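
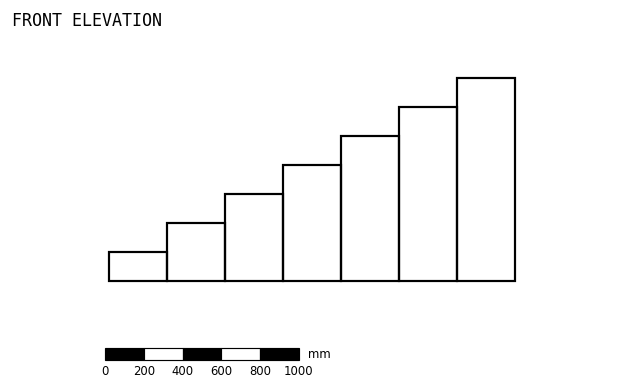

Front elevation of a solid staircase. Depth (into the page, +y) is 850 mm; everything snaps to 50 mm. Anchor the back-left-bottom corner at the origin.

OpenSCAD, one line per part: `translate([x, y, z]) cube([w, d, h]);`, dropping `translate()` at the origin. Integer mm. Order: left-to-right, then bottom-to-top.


cube([300, 850, 150]);
translate([300, 0, 0]) cube([300, 850, 300]);
translate([600, 0, 0]) cube([300, 850, 450]);
translate([900, 0, 0]) cube([300, 850, 600]);
translate([1200, 0, 0]) cube([300, 850, 750]);
translate([1500, 0, 0]) cube([300, 850, 900]);
translate([1800, 0, 0]) cube([300, 850, 1050]);


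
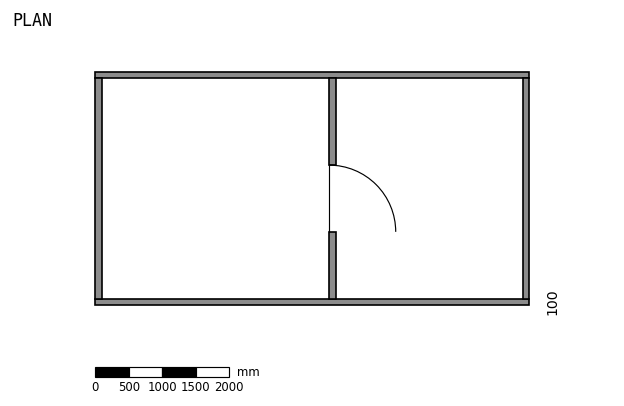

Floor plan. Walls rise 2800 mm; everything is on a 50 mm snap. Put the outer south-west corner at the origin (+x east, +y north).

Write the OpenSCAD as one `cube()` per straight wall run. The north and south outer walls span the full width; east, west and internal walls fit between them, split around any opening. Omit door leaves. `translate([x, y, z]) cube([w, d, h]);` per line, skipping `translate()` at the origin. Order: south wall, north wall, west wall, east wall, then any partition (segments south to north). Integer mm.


cube([6500, 100, 2800]);
translate([0, 3400, 0]) cube([6500, 100, 2800]);
translate([0, 100, 0]) cube([100, 3300, 2800]);
translate([6400, 100, 0]) cube([100, 3300, 2800]);
translate([3500, 100, 0]) cube([100, 1000, 2800]);
translate([3500, 2100, 0]) cube([100, 1300, 2800]);


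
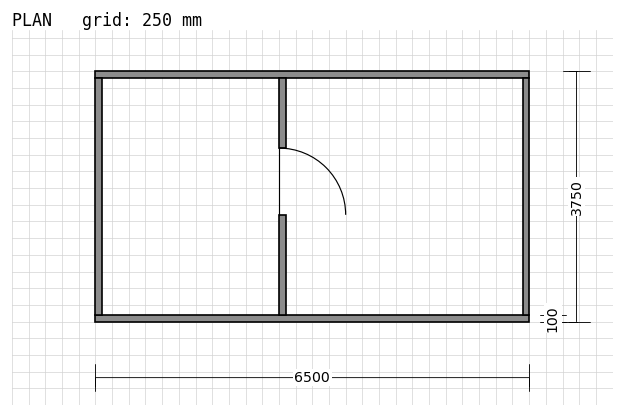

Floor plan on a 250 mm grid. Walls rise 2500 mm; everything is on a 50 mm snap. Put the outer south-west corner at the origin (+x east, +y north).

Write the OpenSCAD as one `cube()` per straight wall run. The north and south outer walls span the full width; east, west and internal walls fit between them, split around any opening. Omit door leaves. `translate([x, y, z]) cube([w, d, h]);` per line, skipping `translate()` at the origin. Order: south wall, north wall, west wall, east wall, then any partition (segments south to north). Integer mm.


cube([6500, 100, 2500]);
translate([0, 3650, 0]) cube([6500, 100, 2500]);
translate([0, 100, 0]) cube([100, 3550, 2500]);
translate([6400, 100, 0]) cube([100, 3550, 2500]);
translate([2750, 100, 0]) cube([100, 1500, 2500]);
translate([2750, 2600, 0]) cube([100, 1050, 2500]);


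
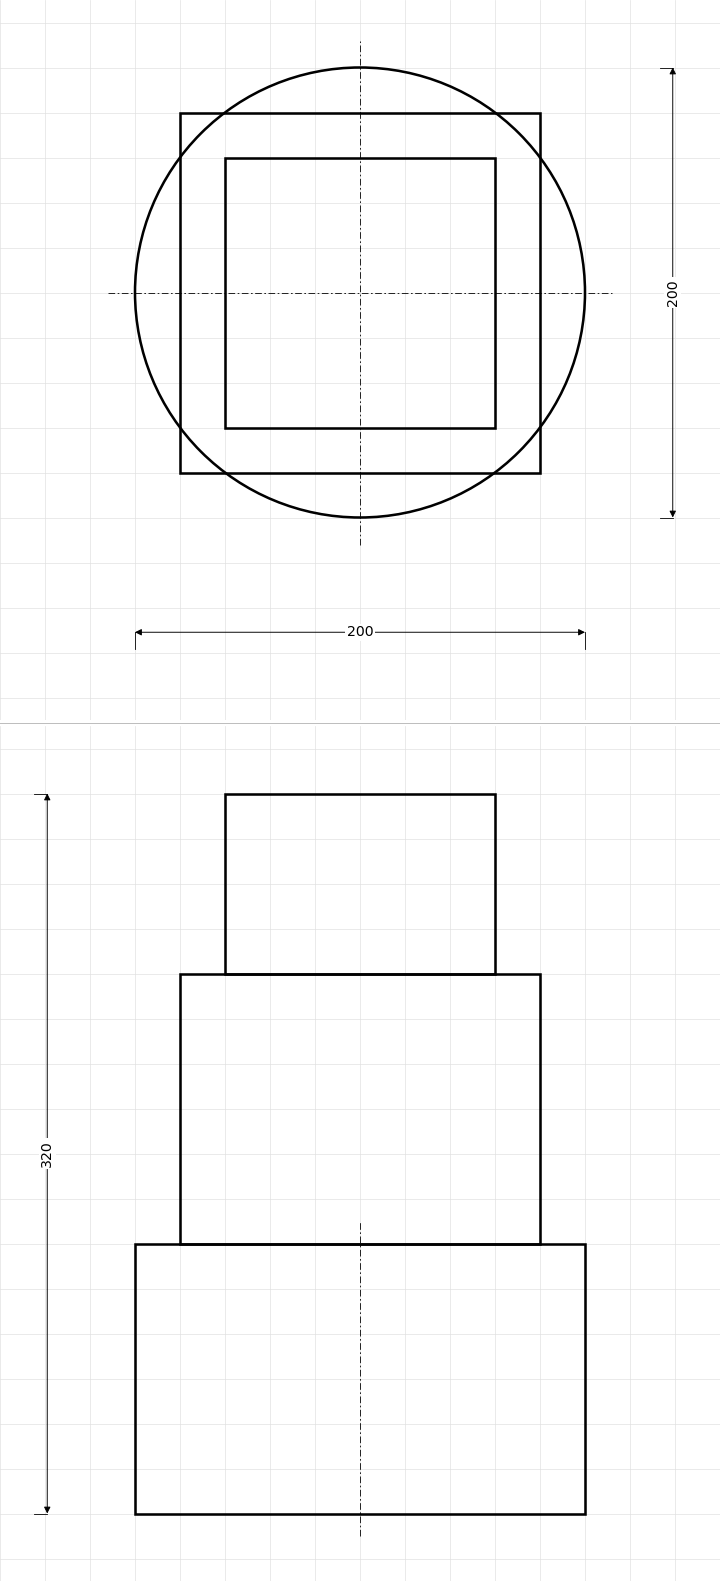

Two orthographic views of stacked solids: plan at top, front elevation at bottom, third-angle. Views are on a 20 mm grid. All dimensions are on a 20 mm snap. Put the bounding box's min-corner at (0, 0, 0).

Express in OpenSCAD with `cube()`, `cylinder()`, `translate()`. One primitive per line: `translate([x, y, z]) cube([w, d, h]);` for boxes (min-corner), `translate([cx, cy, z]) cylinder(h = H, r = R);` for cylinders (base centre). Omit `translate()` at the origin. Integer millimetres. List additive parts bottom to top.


translate([100, 100, 0]) cylinder(h = 120, r = 100);
translate([20, 20, 120]) cube([160, 160, 120]);
translate([40, 40, 240]) cube([120, 120, 80]);


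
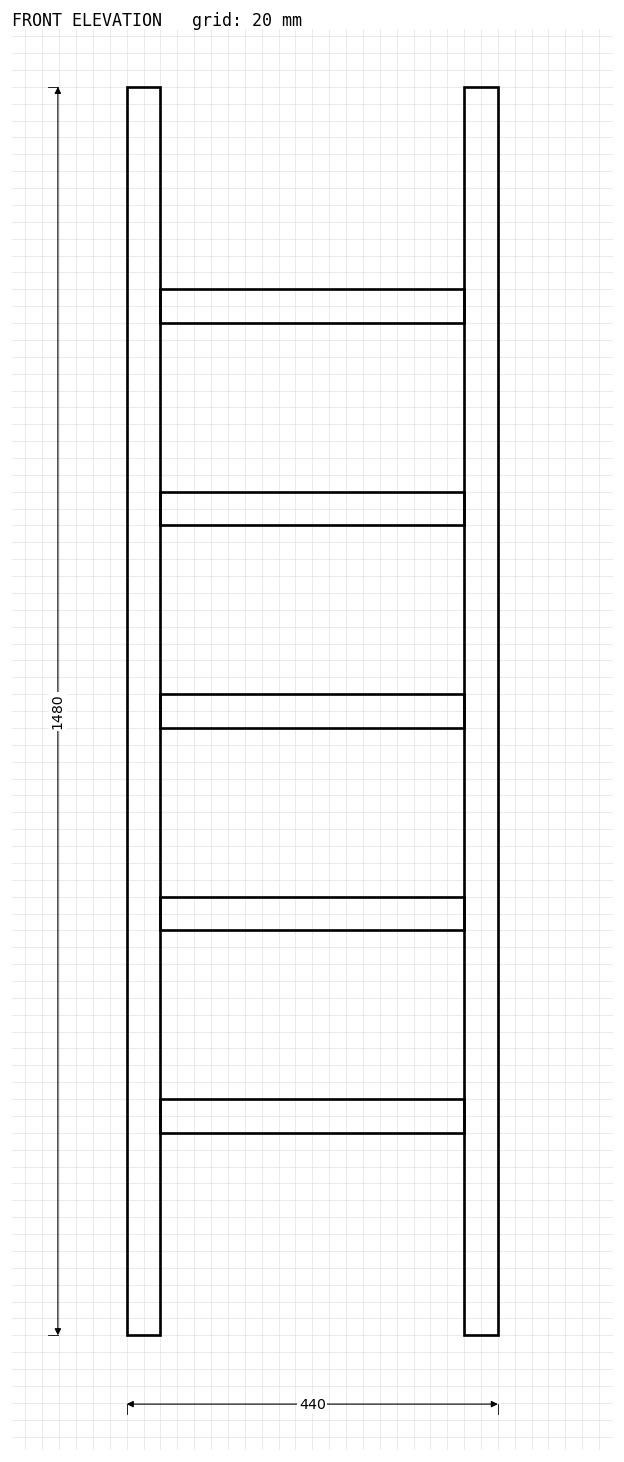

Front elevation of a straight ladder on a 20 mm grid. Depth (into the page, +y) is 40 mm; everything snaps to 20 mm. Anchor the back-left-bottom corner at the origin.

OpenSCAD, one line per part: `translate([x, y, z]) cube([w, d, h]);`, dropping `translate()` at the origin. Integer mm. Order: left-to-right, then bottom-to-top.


cube([40, 40, 1480]);
translate([40, 0, 240]) cube([360, 40, 40]);
translate([40, 0, 480]) cube([360, 40, 40]);
translate([40, 0, 720]) cube([360, 40, 40]);
translate([40, 0, 960]) cube([360, 40, 40]);
translate([40, 0, 1200]) cube([360, 40, 40]);
translate([400, 0, 0]) cube([40, 40, 1480]);


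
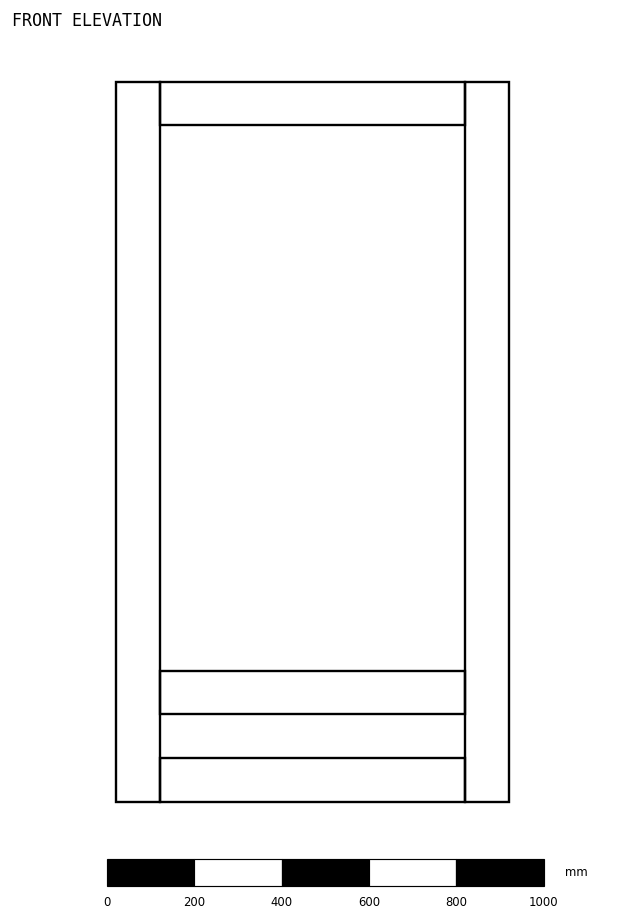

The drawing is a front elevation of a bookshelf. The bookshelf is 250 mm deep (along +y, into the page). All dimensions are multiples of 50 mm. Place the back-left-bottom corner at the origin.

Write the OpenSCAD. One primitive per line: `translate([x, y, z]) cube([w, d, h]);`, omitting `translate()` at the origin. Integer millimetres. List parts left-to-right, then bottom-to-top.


cube([100, 250, 1650]);
translate([100, 0, 0]) cube([700, 250, 100]);
translate([100, 0, 200]) cube([700, 250, 100]);
translate([100, 0, 1550]) cube([700, 250, 100]);
translate([800, 0, 0]) cube([100, 250, 1650]);


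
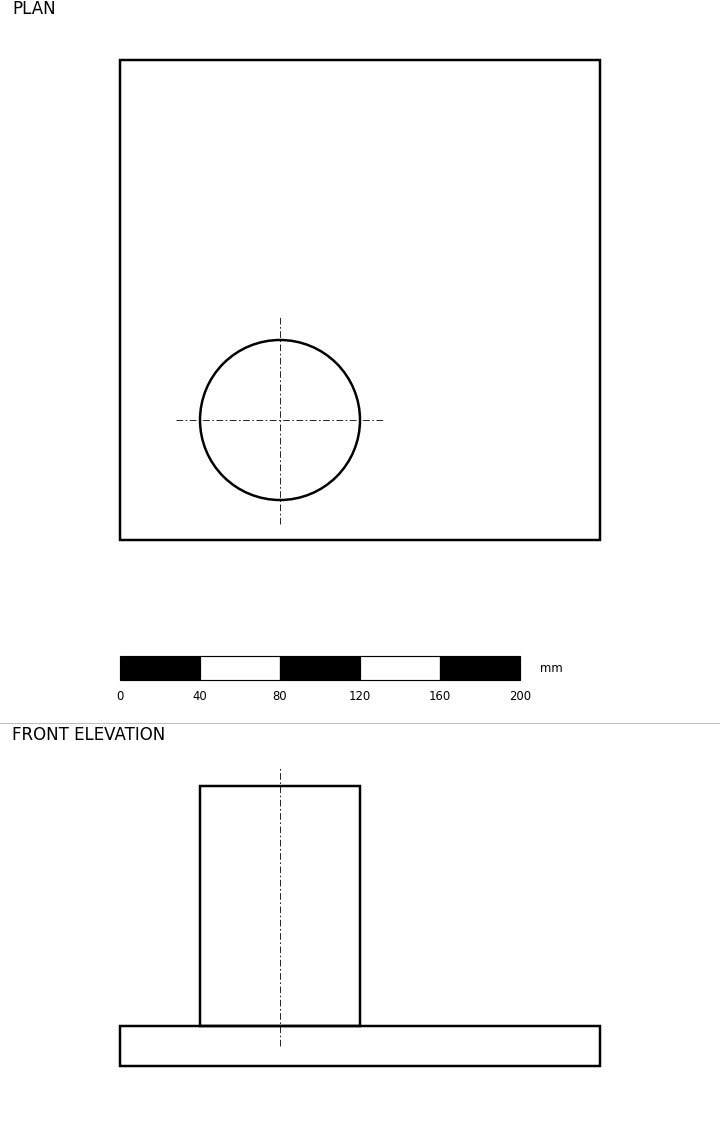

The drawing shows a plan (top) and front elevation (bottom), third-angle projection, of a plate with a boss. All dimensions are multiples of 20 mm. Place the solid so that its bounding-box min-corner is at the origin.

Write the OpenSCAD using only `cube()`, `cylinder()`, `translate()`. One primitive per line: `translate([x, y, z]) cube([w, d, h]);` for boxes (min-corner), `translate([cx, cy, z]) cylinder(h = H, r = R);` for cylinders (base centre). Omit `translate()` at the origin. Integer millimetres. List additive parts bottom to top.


cube([240, 240, 20]);
translate([80, 60, 20]) cylinder(h = 120, r = 40);


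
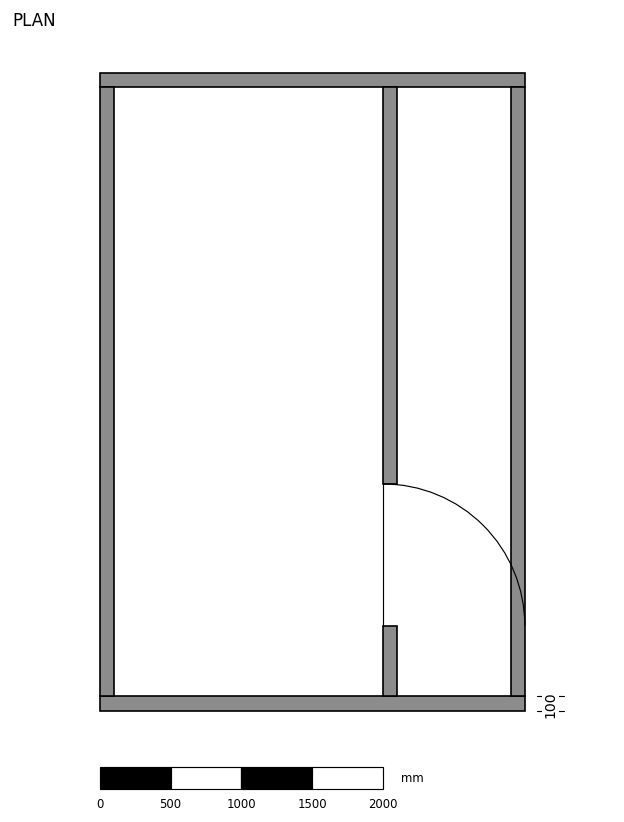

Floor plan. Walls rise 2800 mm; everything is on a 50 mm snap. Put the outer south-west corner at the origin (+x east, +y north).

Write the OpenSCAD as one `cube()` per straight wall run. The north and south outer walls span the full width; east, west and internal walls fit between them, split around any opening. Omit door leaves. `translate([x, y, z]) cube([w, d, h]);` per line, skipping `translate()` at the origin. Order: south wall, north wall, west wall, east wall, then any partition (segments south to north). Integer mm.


cube([3000, 100, 2800]);
translate([0, 4400, 0]) cube([3000, 100, 2800]);
translate([0, 100, 0]) cube([100, 4300, 2800]);
translate([2900, 100, 0]) cube([100, 4300, 2800]);
translate([2000, 100, 0]) cube([100, 500, 2800]);
translate([2000, 1600, 0]) cube([100, 2800, 2800]);


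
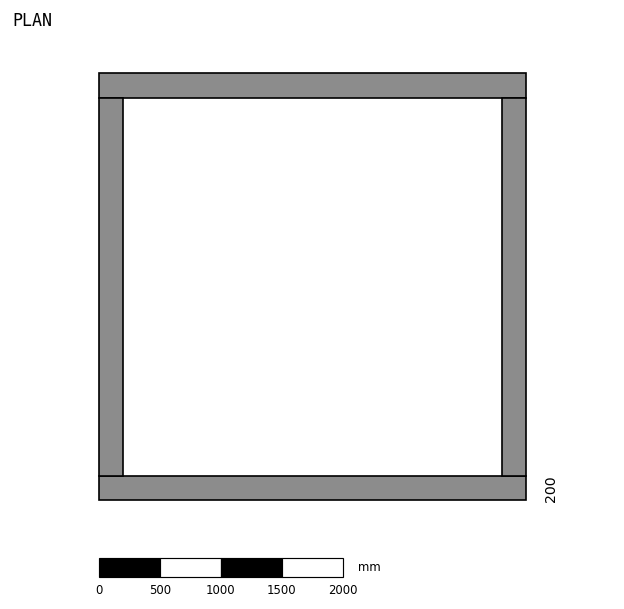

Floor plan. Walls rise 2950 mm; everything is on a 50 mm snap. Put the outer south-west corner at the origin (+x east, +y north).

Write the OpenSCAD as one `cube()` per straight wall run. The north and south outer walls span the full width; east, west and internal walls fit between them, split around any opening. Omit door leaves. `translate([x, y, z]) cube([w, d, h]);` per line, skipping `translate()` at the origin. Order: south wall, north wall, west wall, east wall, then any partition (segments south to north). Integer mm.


cube([3500, 200, 2950]);
translate([0, 3300, 0]) cube([3500, 200, 2950]);
translate([0, 200, 0]) cube([200, 3100, 2950]);
translate([3300, 200, 0]) cube([200, 3100, 2950]);


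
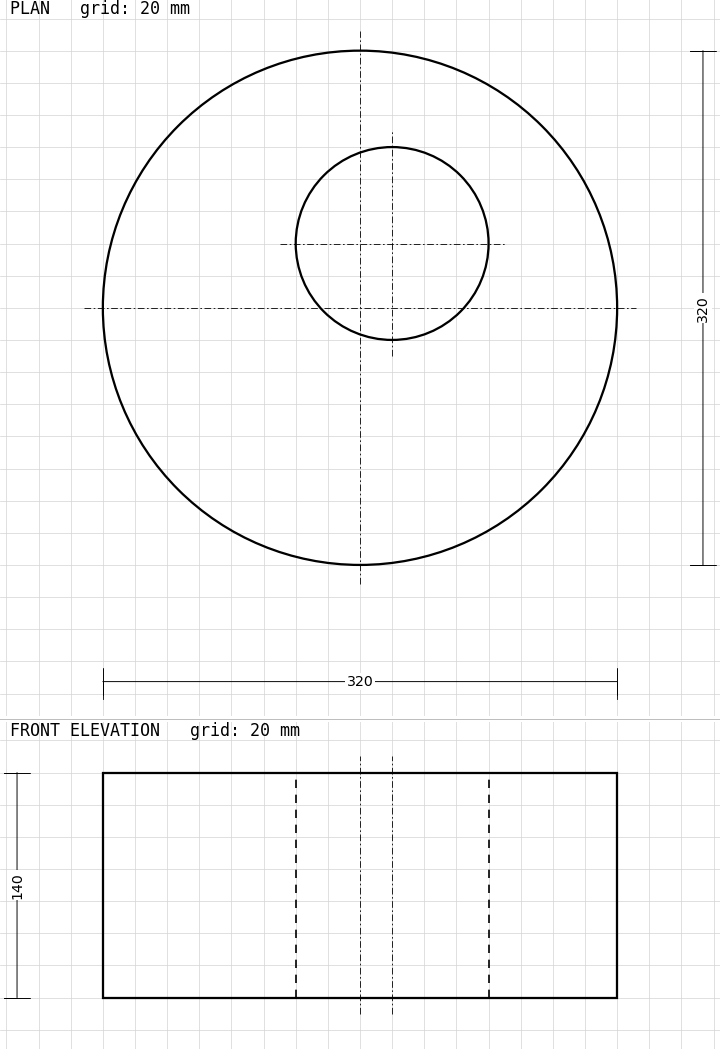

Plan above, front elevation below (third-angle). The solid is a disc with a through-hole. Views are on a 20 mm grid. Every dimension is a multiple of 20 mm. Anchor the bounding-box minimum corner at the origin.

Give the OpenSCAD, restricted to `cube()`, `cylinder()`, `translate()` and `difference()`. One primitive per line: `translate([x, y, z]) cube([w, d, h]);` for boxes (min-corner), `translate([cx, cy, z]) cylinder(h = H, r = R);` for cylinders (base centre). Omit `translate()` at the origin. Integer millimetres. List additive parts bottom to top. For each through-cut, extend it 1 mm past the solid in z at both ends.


difference() {
  translate([160, 160, 0]) cylinder(h = 140, r = 160);
  translate([180, 200, -1]) cylinder(h = 142, r = 60);
}


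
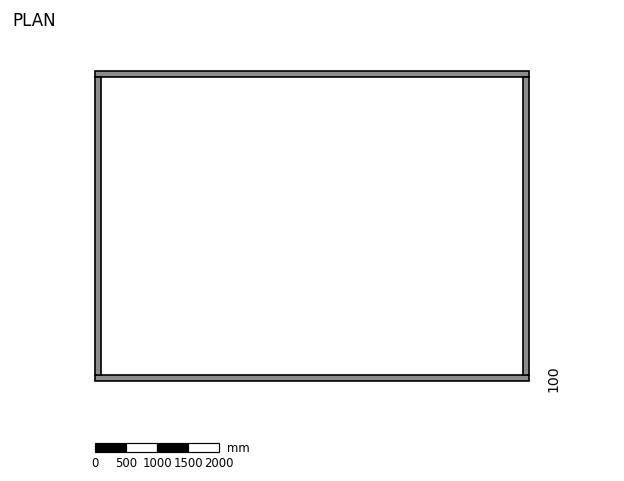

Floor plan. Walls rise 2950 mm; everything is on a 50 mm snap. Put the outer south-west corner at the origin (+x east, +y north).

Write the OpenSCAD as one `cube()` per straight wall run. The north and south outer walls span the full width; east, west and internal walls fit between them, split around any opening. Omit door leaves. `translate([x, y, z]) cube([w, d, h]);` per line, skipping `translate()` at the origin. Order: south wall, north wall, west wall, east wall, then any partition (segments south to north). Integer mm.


cube([7000, 100, 2950]);
translate([0, 4900, 0]) cube([7000, 100, 2950]);
translate([0, 100, 0]) cube([100, 4800, 2950]);
translate([6900, 100, 0]) cube([100, 4800, 2950]);


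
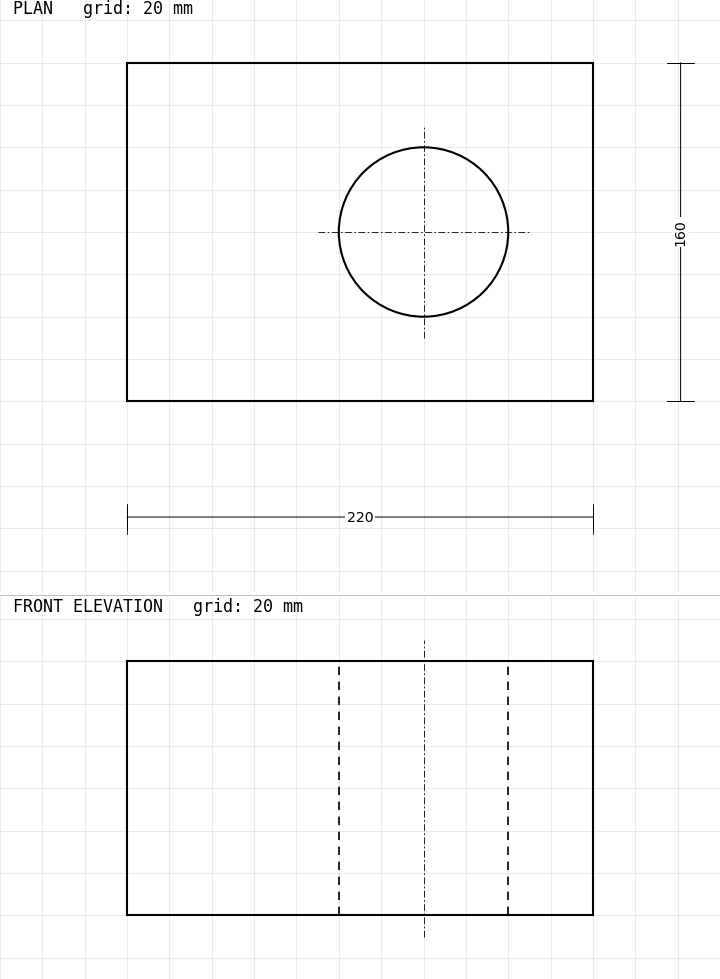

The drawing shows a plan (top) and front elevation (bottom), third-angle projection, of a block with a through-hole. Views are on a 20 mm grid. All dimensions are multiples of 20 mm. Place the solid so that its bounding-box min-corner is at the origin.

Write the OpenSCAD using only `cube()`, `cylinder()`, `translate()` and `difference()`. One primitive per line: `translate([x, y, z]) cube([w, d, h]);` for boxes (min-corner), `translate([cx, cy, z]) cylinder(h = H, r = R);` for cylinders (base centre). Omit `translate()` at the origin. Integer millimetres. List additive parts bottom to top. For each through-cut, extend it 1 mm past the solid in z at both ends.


difference() {
  cube([220, 160, 120]);
  translate([140, 80, -1]) cylinder(h = 122, r = 40);
}


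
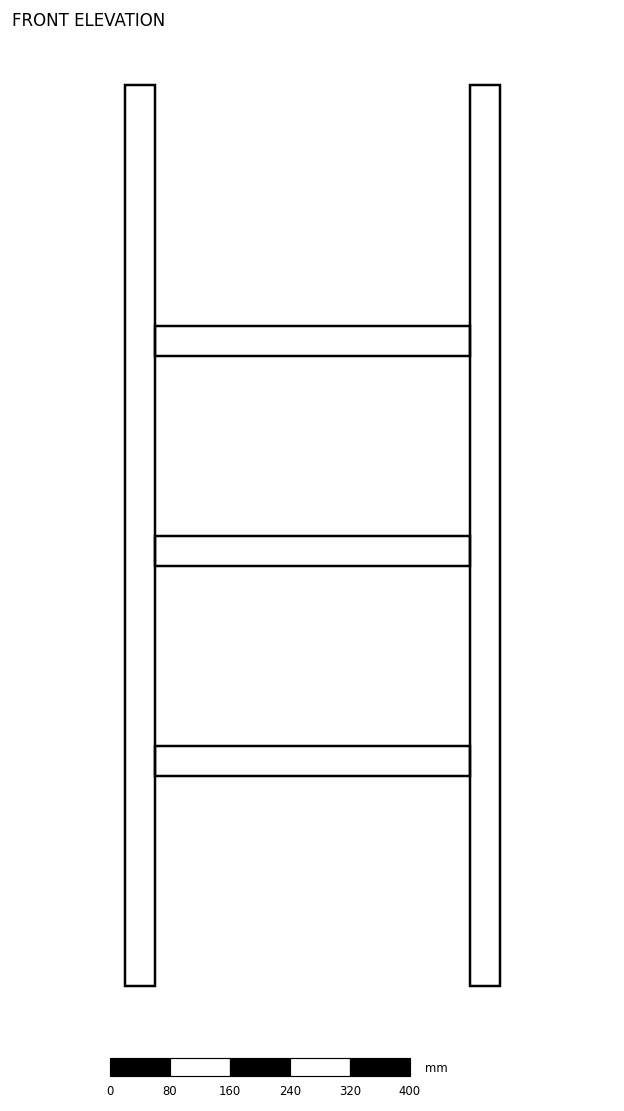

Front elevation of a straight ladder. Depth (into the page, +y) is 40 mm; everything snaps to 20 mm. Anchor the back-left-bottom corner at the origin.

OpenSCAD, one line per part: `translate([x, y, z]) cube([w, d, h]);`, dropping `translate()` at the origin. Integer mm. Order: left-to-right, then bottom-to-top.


cube([40, 40, 1200]);
translate([40, 0, 280]) cube([420, 40, 40]);
translate([40, 0, 560]) cube([420, 40, 40]);
translate([40, 0, 840]) cube([420, 40, 40]);
translate([460, 0, 0]) cube([40, 40, 1200]);


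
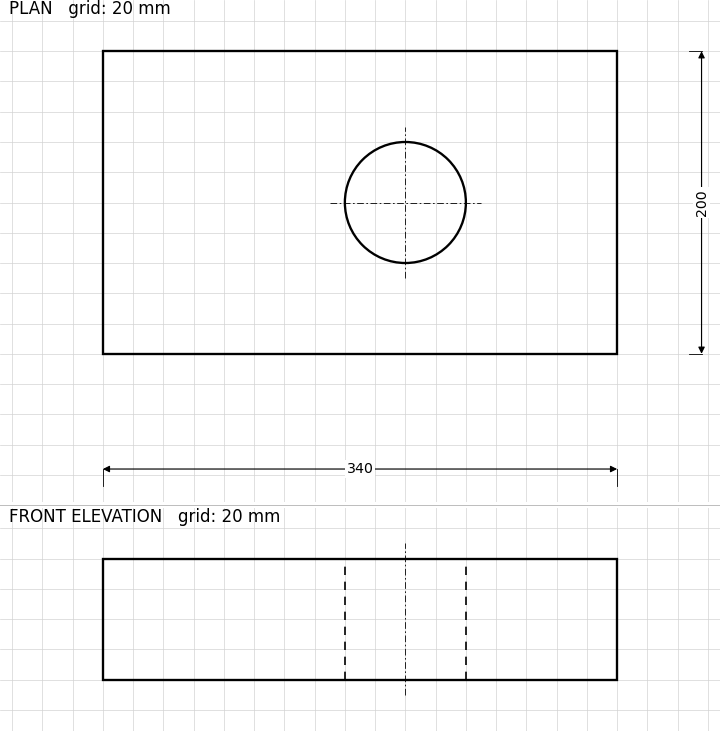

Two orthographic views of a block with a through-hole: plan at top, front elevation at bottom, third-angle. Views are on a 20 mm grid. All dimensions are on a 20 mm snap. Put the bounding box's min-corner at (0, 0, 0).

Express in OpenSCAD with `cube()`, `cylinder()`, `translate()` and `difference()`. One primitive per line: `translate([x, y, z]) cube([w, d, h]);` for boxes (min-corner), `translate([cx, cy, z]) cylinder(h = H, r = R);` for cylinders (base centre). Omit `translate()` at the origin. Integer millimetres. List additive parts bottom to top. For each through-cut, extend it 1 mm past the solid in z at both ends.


difference() {
  cube([340, 200, 80]);
  translate([200, 100, -1]) cylinder(h = 82, r = 40);
}


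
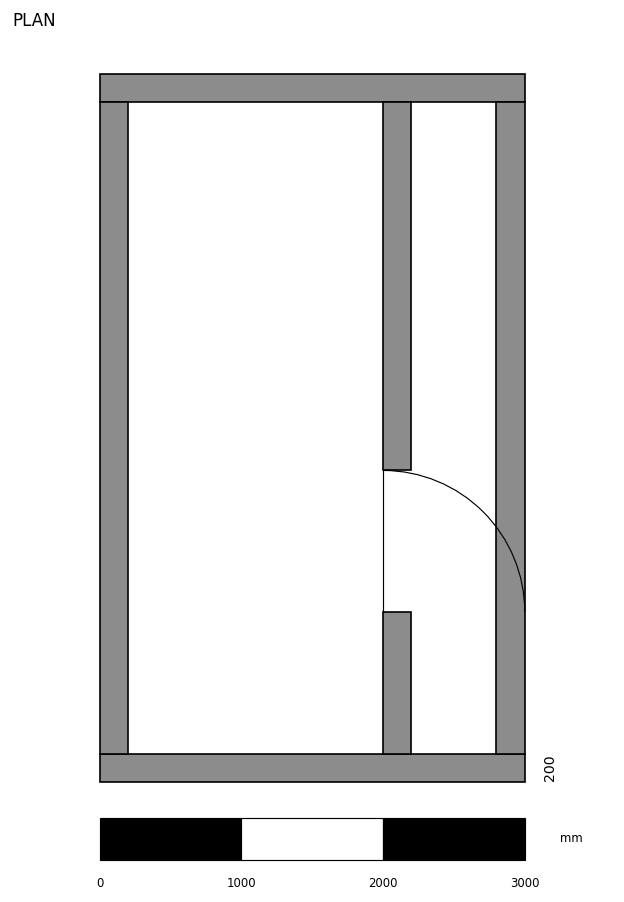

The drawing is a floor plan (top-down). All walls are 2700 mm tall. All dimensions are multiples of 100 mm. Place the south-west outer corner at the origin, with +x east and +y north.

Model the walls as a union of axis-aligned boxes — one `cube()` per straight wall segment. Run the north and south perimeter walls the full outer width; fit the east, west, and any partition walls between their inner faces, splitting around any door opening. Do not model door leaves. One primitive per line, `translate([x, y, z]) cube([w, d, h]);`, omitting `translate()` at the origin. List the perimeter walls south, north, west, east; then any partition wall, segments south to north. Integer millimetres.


cube([3000, 200, 2700]);
translate([0, 4800, 0]) cube([3000, 200, 2700]);
translate([0, 200, 0]) cube([200, 4600, 2700]);
translate([2800, 200, 0]) cube([200, 4600, 2700]);
translate([2000, 200, 0]) cube([200, 1000, 2700]);
translate([2000, 2200, 0]) cube([200, 2600, 2700]);


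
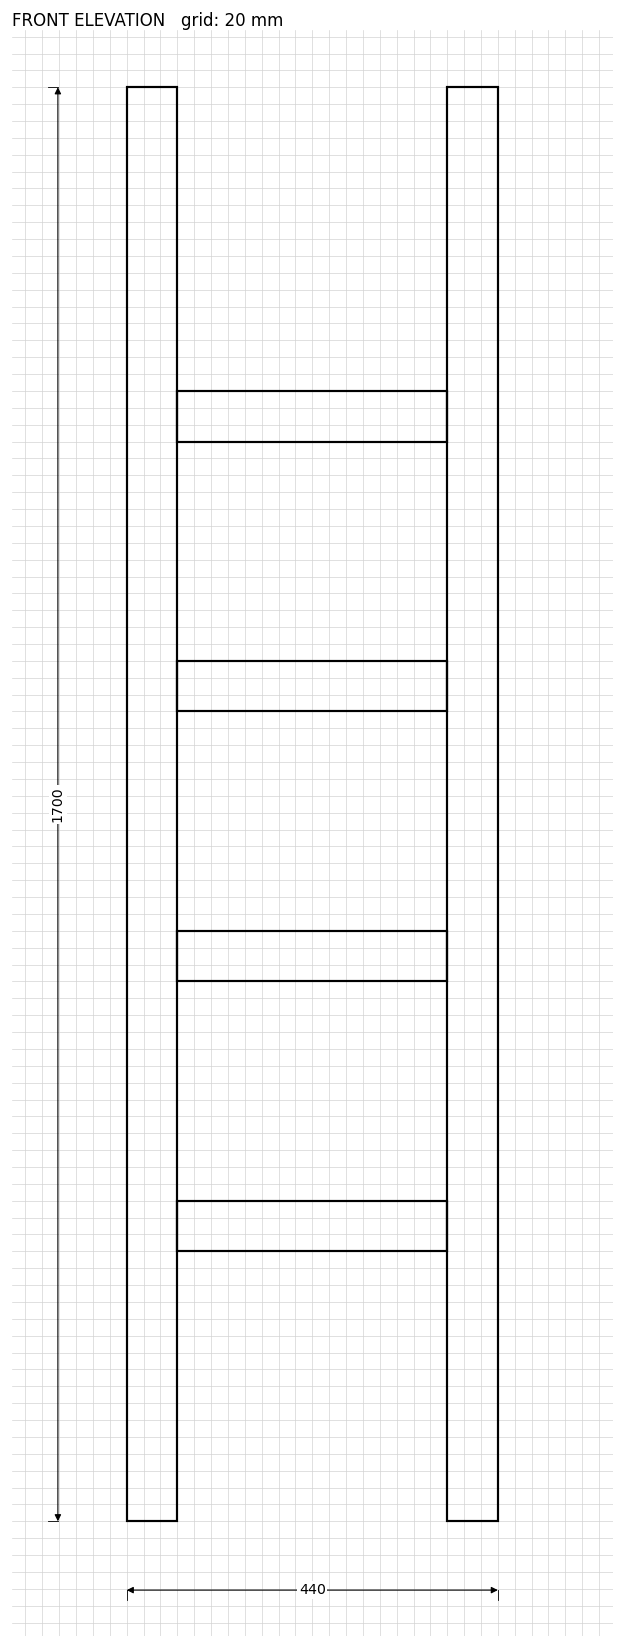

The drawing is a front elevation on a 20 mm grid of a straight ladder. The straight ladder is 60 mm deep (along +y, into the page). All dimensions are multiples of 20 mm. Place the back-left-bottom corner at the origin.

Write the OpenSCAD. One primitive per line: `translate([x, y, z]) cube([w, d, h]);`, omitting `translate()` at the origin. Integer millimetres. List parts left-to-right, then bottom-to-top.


cube([60, 60, 1700]);
translate([60, 0, 320]) cube([320, 60, 60]);
translate([60, 0, 640]) cube([320, 60, 60]);
translate([60, 0, 960]) cube([320, 60, 60]);
translate([60, 0, 1280]) cube([320, 60, 60]);
translate([380, 0, 0]) cube([60, 60, 1700]);


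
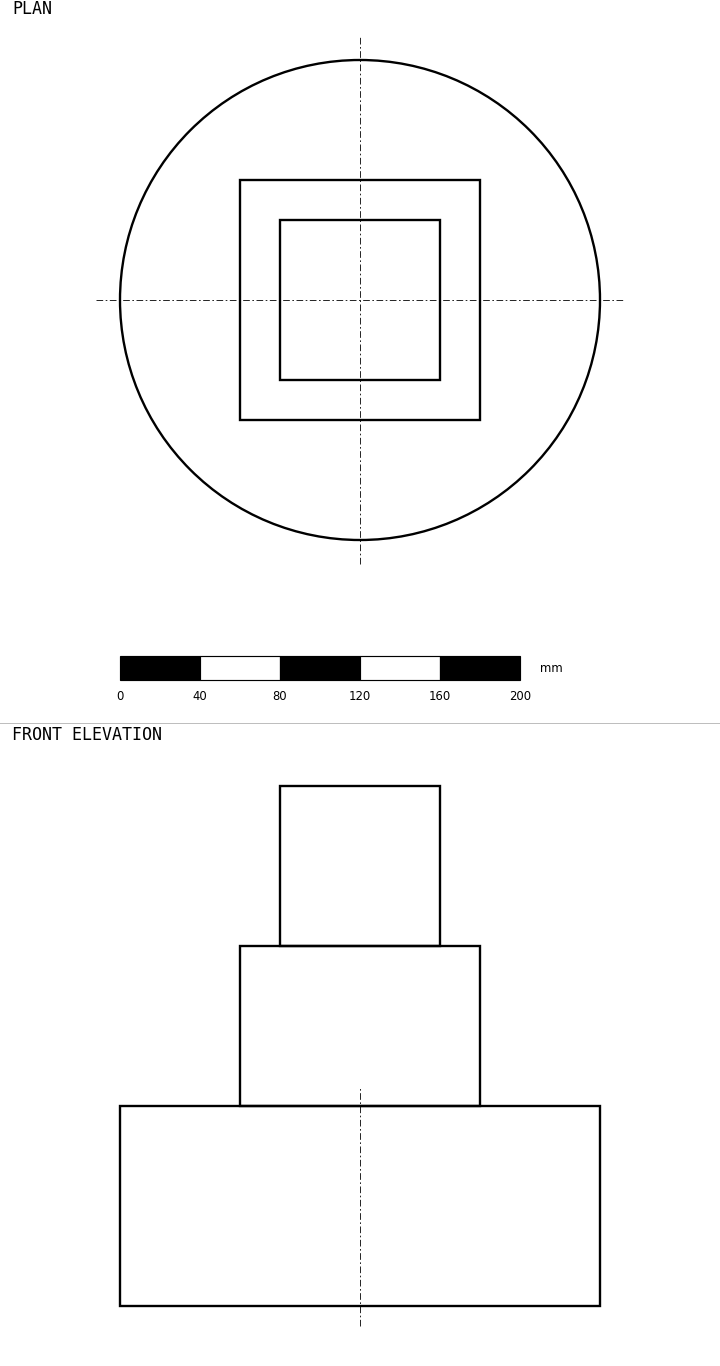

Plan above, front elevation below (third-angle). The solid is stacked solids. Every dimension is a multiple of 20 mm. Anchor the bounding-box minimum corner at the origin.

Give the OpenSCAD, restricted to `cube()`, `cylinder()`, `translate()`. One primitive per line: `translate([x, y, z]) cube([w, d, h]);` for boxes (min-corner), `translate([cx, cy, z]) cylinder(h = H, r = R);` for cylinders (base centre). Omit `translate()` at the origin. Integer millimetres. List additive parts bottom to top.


translate([120, 120, 0]) cylinder(h = 100, r = 120);
translate([60, 60, 100]) cube([120, 120, 80]);
translate([80, 80, 180]) cube([80, 80, 80]);


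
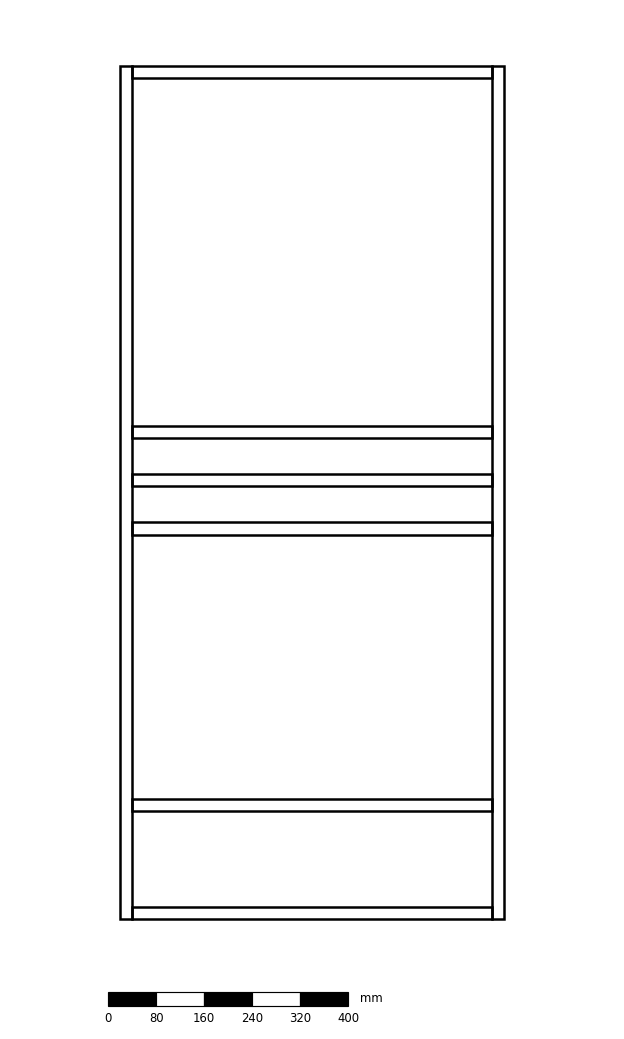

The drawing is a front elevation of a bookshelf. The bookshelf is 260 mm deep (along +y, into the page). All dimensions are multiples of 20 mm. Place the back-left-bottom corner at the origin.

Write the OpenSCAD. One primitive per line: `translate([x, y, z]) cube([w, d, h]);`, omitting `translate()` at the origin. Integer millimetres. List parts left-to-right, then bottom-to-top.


cube([20, 260, 1420]);
translate([20, 0, 0]) cube([600, 260, 20]);
translate([20, 0, 180]) cube([600, 260, 20]);
translate([20, 0, 640]) cube([600, 260, 20]);
translate([20, 0, 720]) cube([600, 260, 20]);
translate([20, 0, 800]) cube([600, 260, 20]);
translate([20, 0, 1400]) cube([600, 260, 20]);
translate([620, 0, 0]) cube([20, 260, 1420]);


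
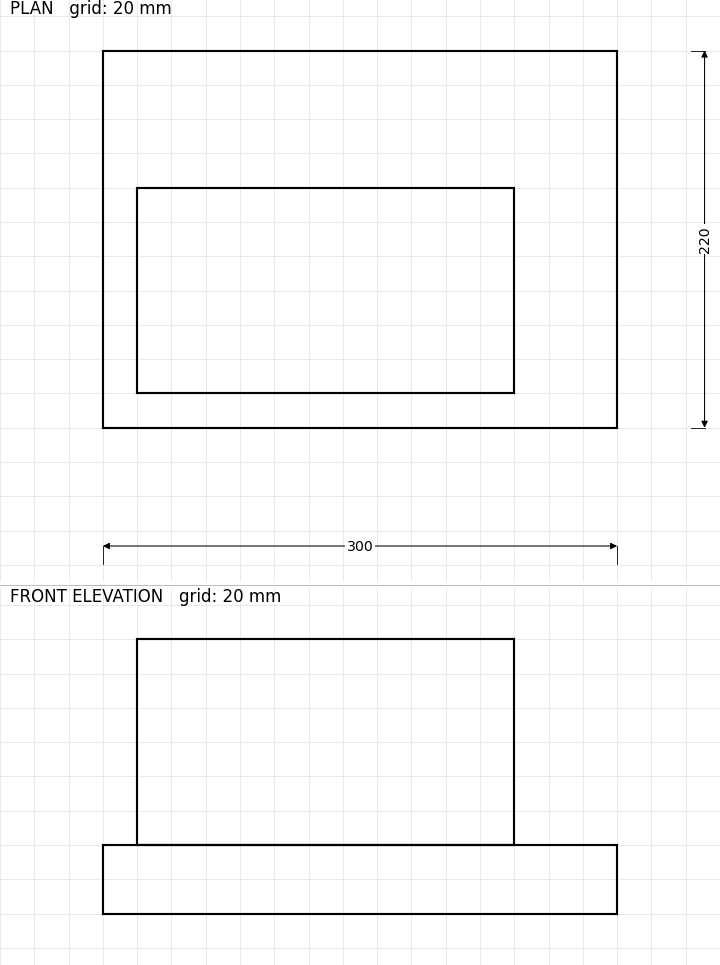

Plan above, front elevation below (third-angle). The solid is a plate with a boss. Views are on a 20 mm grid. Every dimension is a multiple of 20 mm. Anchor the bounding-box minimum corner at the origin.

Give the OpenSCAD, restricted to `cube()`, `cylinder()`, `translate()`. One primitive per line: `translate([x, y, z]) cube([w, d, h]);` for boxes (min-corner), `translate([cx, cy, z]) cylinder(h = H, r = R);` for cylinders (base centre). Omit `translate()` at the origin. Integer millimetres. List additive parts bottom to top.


cube([300, 220, 40]);
translate([20, 20, 40]) cube([220, 120, 120]);


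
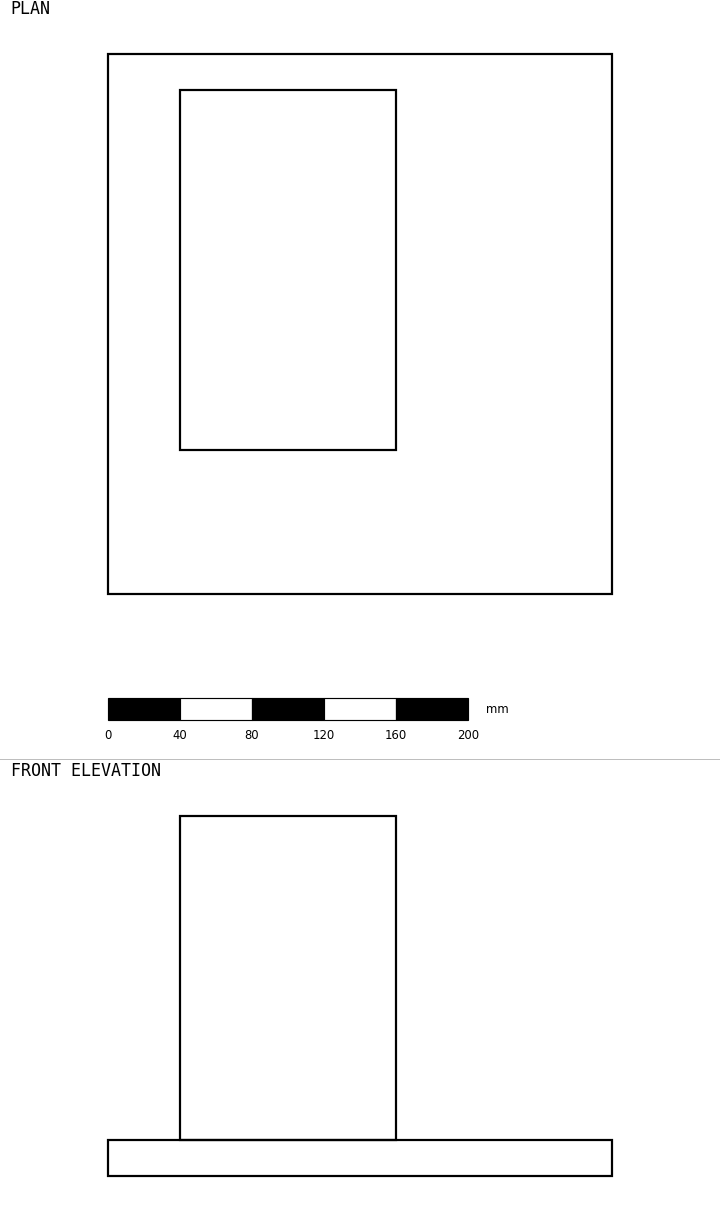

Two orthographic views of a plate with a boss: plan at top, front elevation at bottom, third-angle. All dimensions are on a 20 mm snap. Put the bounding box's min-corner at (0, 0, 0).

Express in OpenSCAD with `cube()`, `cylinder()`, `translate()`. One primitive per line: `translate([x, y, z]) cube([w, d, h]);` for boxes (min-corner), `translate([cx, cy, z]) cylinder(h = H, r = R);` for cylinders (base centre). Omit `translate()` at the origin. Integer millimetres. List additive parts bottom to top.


cube([280, 300, 20]);
translate([40, 80, 20]) cube([120, 200, 180]);


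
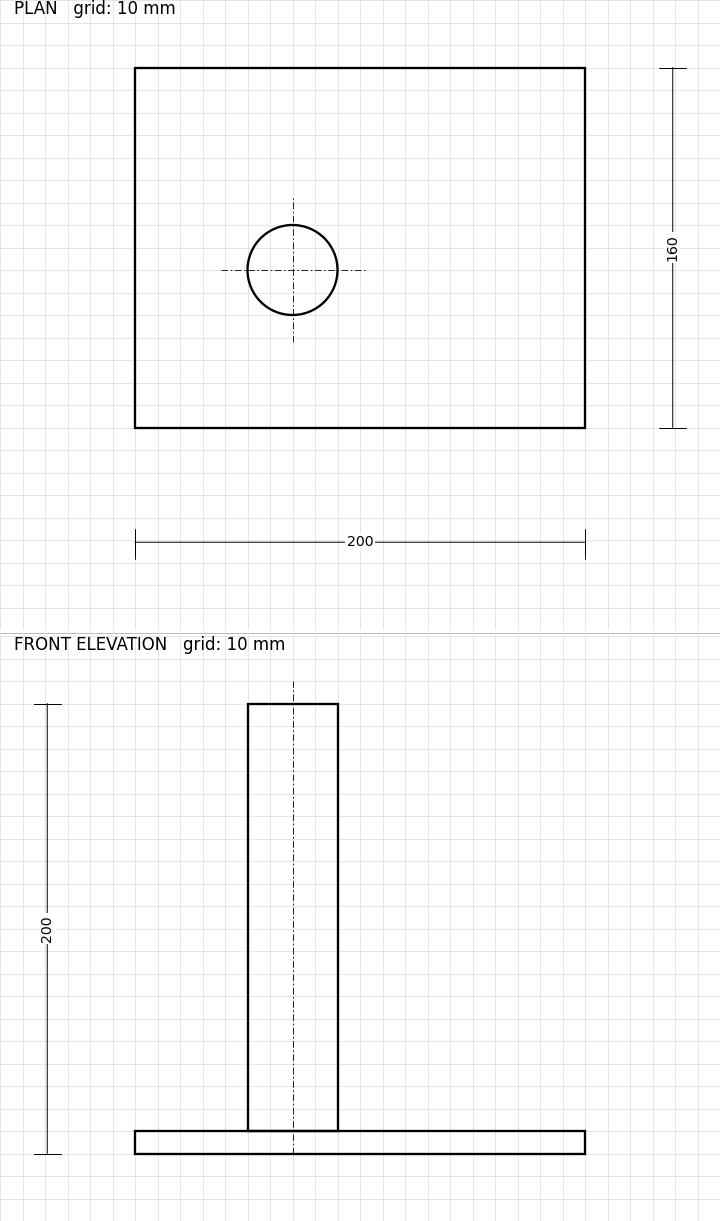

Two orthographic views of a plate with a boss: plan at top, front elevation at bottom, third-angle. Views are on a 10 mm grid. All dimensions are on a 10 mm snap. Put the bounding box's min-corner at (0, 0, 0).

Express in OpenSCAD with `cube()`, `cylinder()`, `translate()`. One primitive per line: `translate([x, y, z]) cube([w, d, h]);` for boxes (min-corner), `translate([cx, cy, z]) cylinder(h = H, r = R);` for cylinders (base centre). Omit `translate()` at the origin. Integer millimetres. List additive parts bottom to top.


cube([200, 160, 10]);
translate([70, 70, 10]) cylinder(h = 190, r = 20);


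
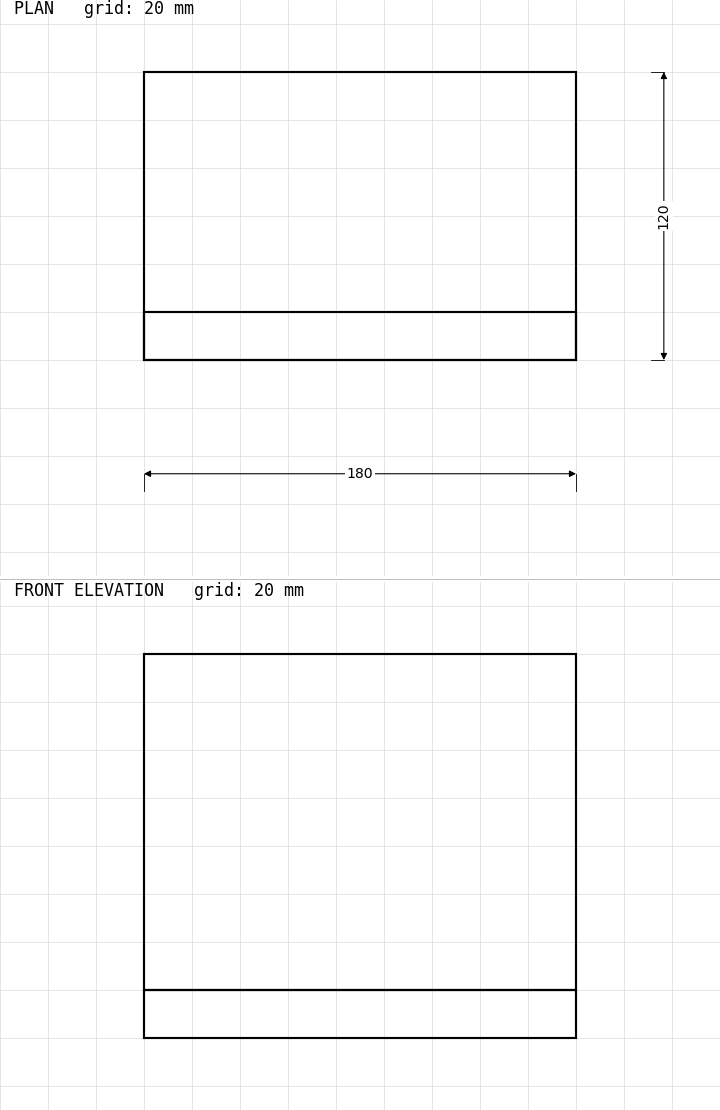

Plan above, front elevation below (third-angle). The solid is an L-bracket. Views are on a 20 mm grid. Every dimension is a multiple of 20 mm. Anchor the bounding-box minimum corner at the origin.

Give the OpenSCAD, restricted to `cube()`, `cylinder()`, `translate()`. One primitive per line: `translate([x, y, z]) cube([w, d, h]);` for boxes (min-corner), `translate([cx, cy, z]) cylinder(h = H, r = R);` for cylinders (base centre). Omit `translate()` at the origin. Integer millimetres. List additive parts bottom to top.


cube([180, 120, 20]);
translate([0, 0, 20]) cube([180, 20, 140]);


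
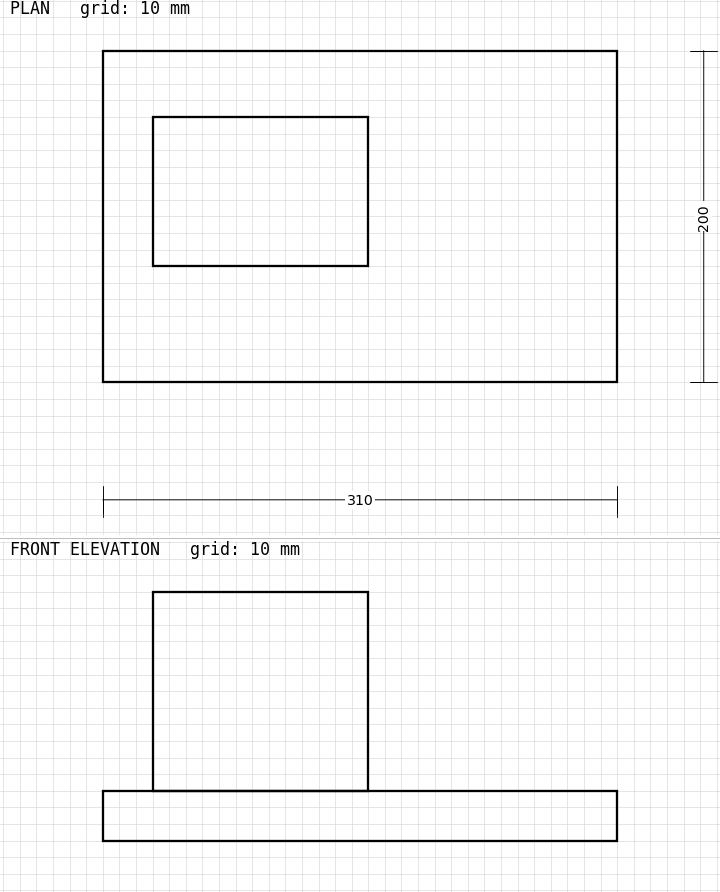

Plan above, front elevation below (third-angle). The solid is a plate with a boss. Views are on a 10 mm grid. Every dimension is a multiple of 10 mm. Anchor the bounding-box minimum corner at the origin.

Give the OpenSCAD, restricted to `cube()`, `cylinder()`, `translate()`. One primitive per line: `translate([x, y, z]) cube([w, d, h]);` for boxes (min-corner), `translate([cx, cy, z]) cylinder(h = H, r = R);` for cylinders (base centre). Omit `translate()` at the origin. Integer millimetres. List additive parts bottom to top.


cube([310, 200, 30]);
translate([30, 70, 30]) cube([130, 90, 120]);


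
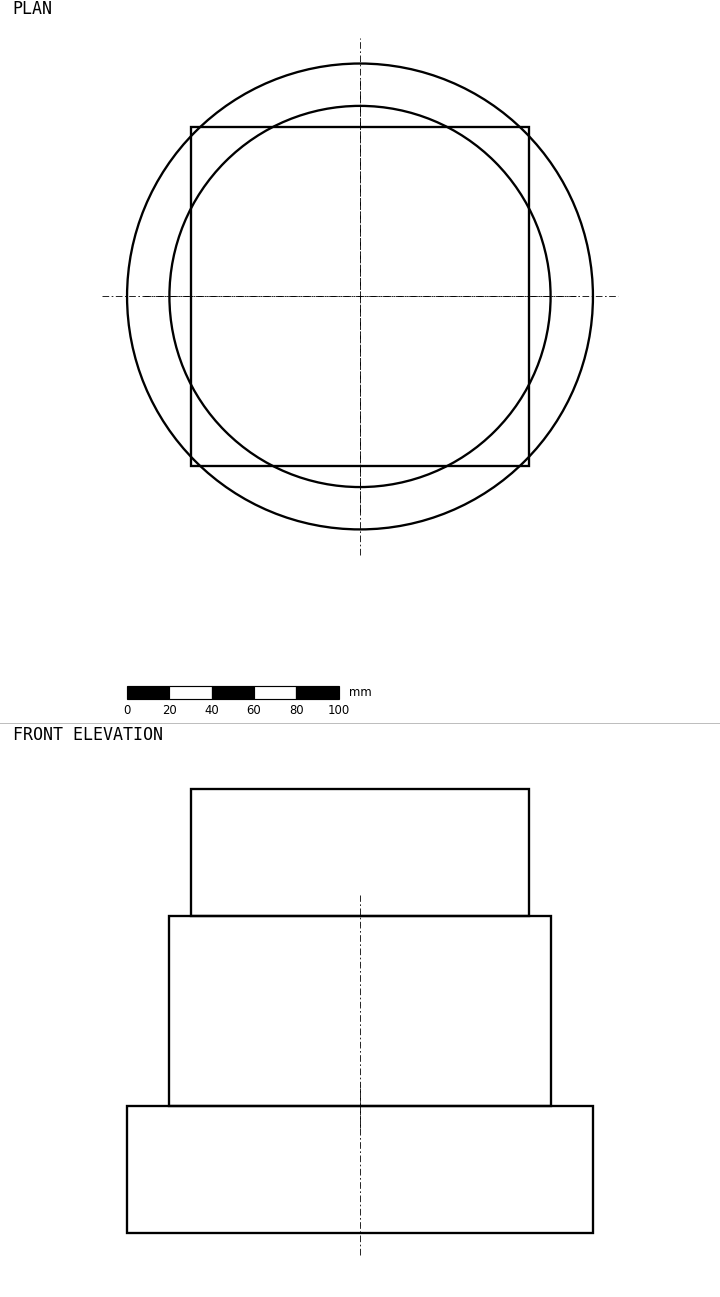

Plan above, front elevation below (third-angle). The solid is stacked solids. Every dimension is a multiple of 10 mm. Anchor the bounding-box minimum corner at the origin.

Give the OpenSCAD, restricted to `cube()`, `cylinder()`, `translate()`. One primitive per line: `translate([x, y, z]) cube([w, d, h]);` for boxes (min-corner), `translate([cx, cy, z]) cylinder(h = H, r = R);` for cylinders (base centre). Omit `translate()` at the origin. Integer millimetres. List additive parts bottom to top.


translate([110, 110, 0]) cylinder(h = 60, r = 110);
translate([110, 110, 60]) cylinder(h = 90, r = 90);
translate([30, 30, 150]) cube([160, 160, 60]);


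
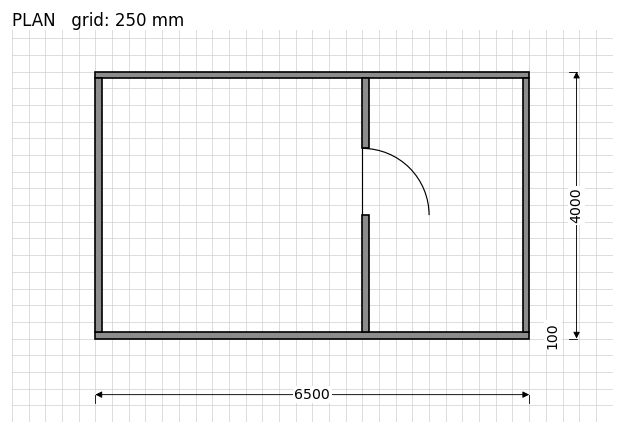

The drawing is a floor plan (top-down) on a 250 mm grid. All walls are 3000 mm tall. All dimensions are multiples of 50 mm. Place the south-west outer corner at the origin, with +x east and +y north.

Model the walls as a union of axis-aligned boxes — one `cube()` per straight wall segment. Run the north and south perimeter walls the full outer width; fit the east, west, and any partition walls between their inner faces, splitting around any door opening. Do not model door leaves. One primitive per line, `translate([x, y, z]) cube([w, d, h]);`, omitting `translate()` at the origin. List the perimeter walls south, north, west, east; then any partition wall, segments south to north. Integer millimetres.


cube([6500, 100, 3000]);
translate([0, 3900, 0]) cube([6500, 100, 3000]);
translate([0, 100, 0]) cube([100, 3800, 3000]);
translate([6400, 100, 0]) cube([100, 3800, 3000]);
translate([4000, 100, 0]) cube([100, 1750, 3000]);
translate([4000, 2850, 0]) cube([100, 1050, 3000]);


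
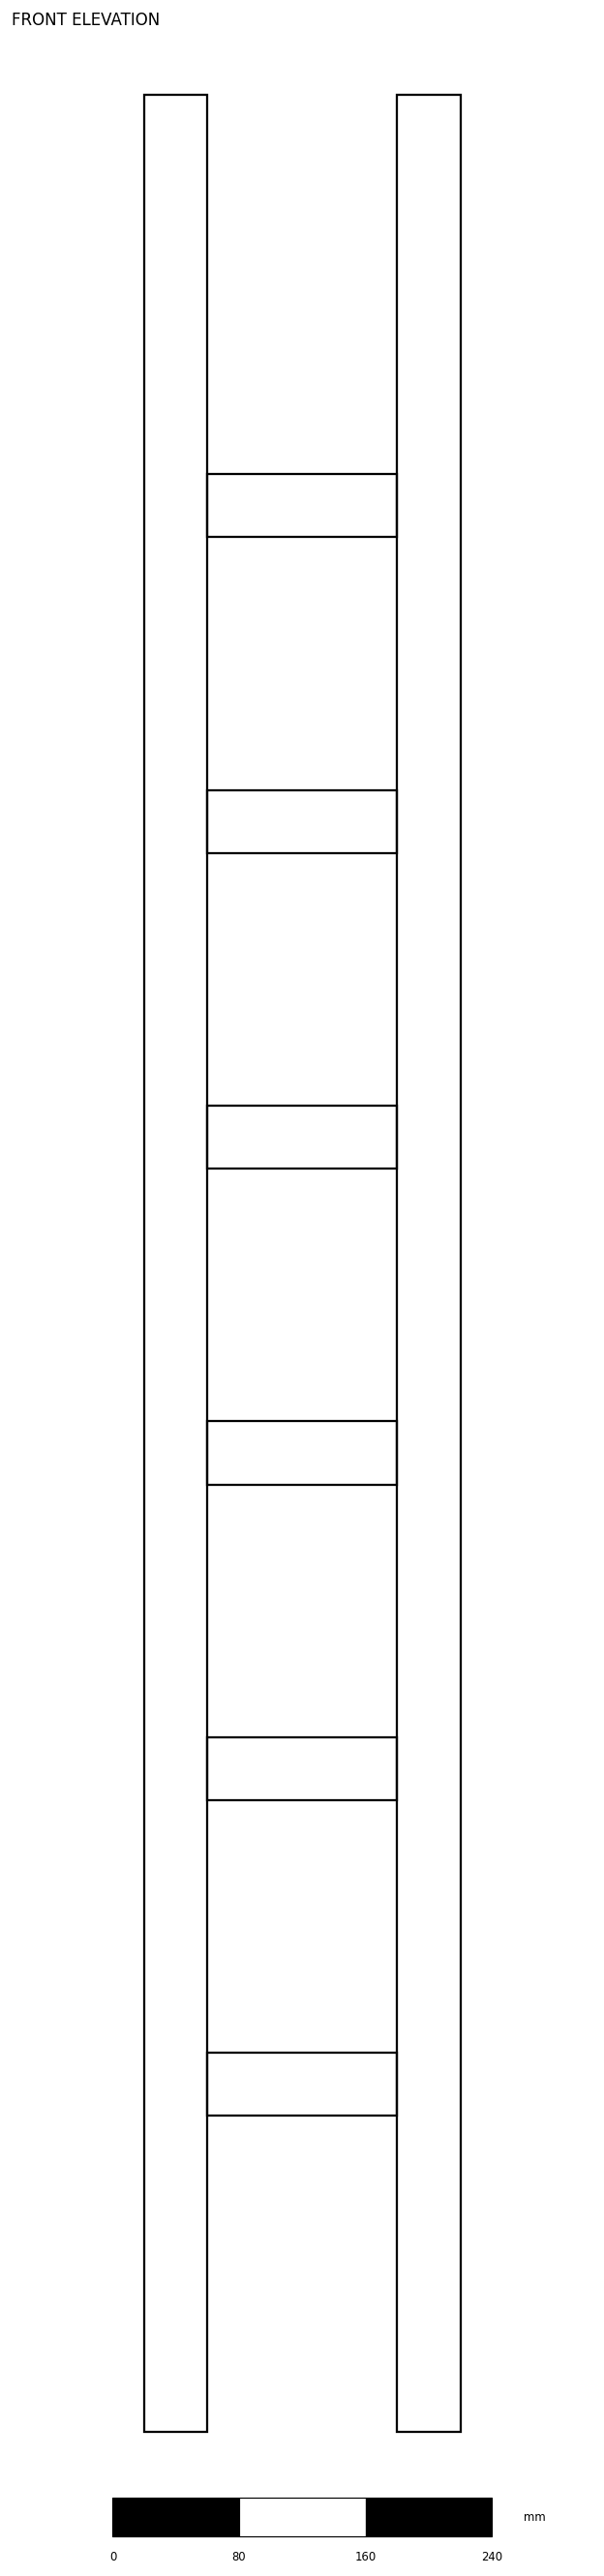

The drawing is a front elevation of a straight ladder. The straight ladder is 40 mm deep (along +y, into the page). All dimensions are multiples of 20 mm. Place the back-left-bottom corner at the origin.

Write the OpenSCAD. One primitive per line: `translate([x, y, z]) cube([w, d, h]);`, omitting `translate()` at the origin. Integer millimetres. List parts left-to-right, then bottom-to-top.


cube([40, 40, 1480]);
translate([40, 0, 200]) cube([120, 40, 40]);
translate([40, 0, 400]) cube([120, 40, 40]);
translate([40, 0, 600]) cube([120, 40, 40]);
translate([40, 0, 800]) cube([120, 40, 40]);
translate([40, 0, 1000]) cube([120, 40, 40]);
translate([40, 0, 1200]) cube([120, 40, 40]);
translate([160, 0, 0]) cube([40, 40, 1480]);


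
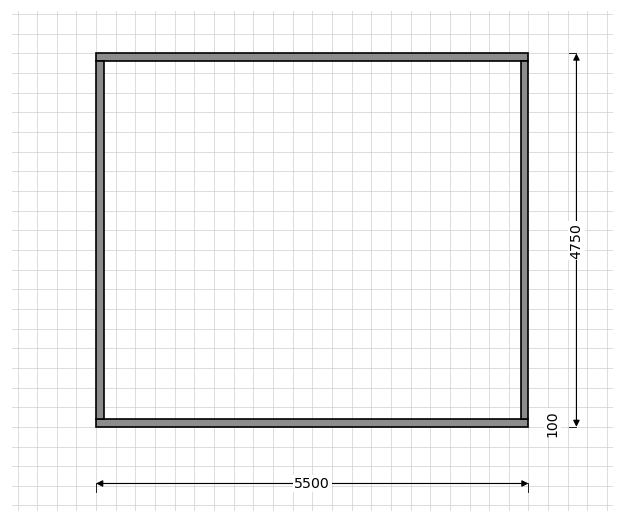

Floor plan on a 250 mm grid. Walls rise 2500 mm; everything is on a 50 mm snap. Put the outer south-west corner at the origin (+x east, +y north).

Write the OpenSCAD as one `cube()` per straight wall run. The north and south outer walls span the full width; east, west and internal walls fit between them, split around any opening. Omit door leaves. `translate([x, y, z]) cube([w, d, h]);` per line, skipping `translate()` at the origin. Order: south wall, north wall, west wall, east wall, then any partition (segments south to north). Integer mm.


cube([5500, 100, 2500]);
translate([0, 4650, 0]) cube([5500, 100, 2500]);
translate([0, 100, 0]) cube([100, 4550, 2500]);
translate([5400, 100, 0]) cube([100, 4550, 2500]);


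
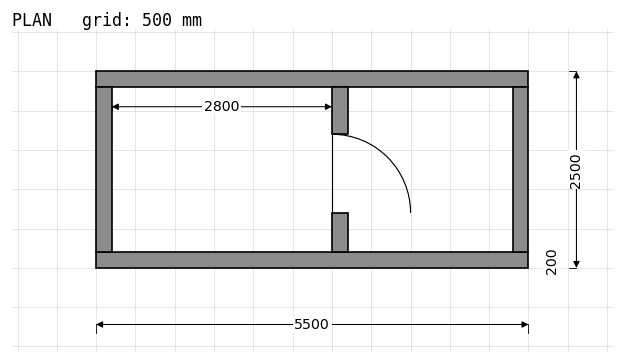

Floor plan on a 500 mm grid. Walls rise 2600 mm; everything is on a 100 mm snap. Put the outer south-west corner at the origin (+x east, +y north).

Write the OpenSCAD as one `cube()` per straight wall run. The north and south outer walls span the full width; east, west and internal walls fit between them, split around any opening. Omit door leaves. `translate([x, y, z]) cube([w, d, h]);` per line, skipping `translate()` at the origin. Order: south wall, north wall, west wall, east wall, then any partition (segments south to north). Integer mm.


cube([5500, 200, 2600]);
translate([0, 2300, 0]) cube([5500, 200, 2600]);
translate([0, 200, 0]) cube([200, 2100, 2600]);
translate([5300, 200, 0]) cube([200, 2100, 2600]);
translate([3000, 200, 0]) cube([200, 500, 2600]);
translate([3000, 1700, 0]) cube([200, 600, 2600]);


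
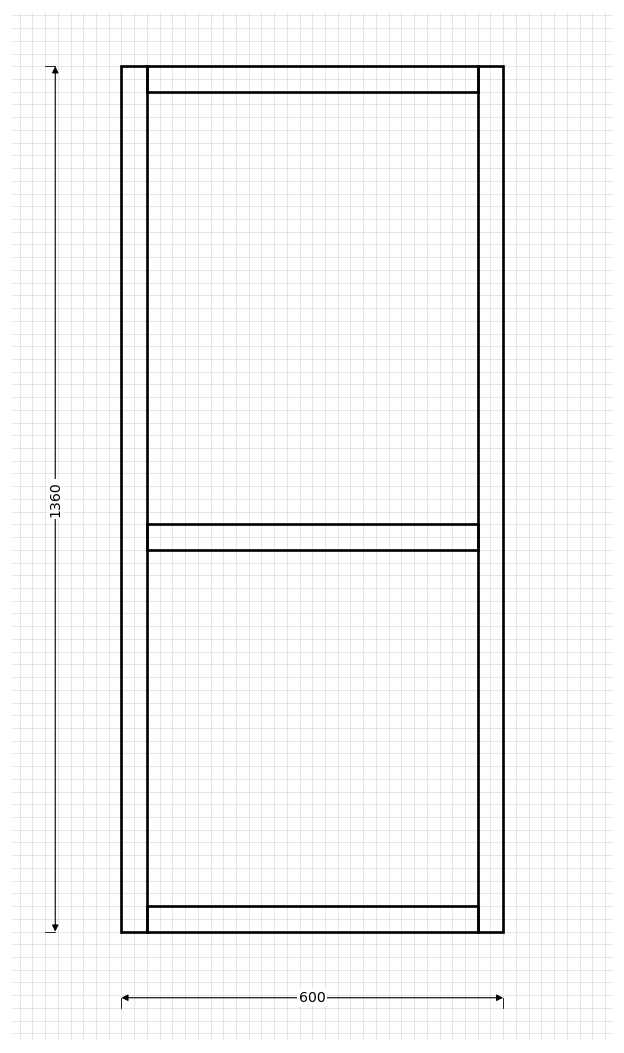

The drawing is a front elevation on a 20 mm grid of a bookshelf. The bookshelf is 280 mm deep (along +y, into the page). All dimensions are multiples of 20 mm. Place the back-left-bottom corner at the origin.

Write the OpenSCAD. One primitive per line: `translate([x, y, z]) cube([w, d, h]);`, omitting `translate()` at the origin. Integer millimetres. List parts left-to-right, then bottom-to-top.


cube([40, 280, 1360]);
translate([40, 0, 0]) cube([520, 280, 40]);
translate([40, 0, 600]) cube([520, 280, 40]);
translate([40, 0, 1320]) cube([520, 280, 40]);
translate([560, 0, 0]) cube([40, 280, 1360]);


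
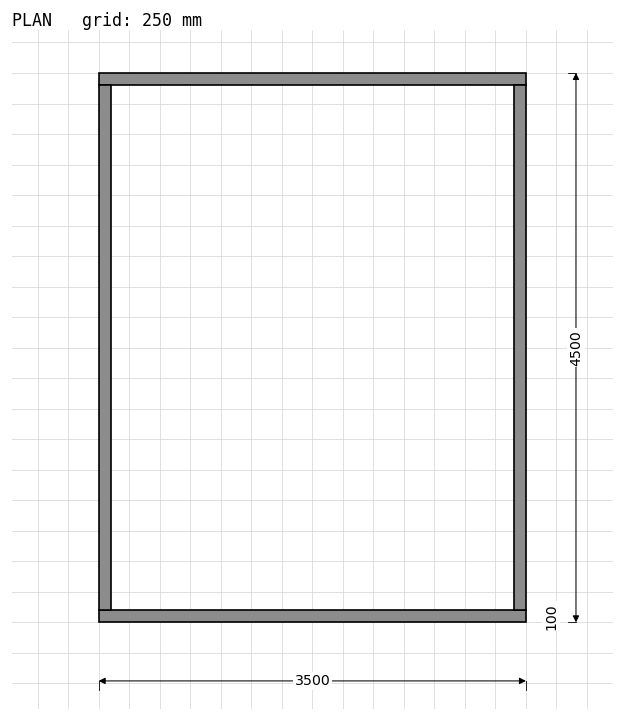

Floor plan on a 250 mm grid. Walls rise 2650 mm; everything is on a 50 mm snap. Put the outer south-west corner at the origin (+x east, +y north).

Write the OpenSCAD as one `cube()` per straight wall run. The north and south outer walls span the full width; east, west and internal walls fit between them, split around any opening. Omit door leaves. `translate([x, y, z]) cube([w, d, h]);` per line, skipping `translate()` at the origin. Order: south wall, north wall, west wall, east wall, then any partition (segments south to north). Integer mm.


cube([3500, 100, 2650]);
translate([0, 4400, 0]) cube([3500, 100, 2650]);
translate([0, 100, 0]) cube([100, 4300, 2650]);
translate([3400, 100, 0]) cube([100, 4300, 2650]);


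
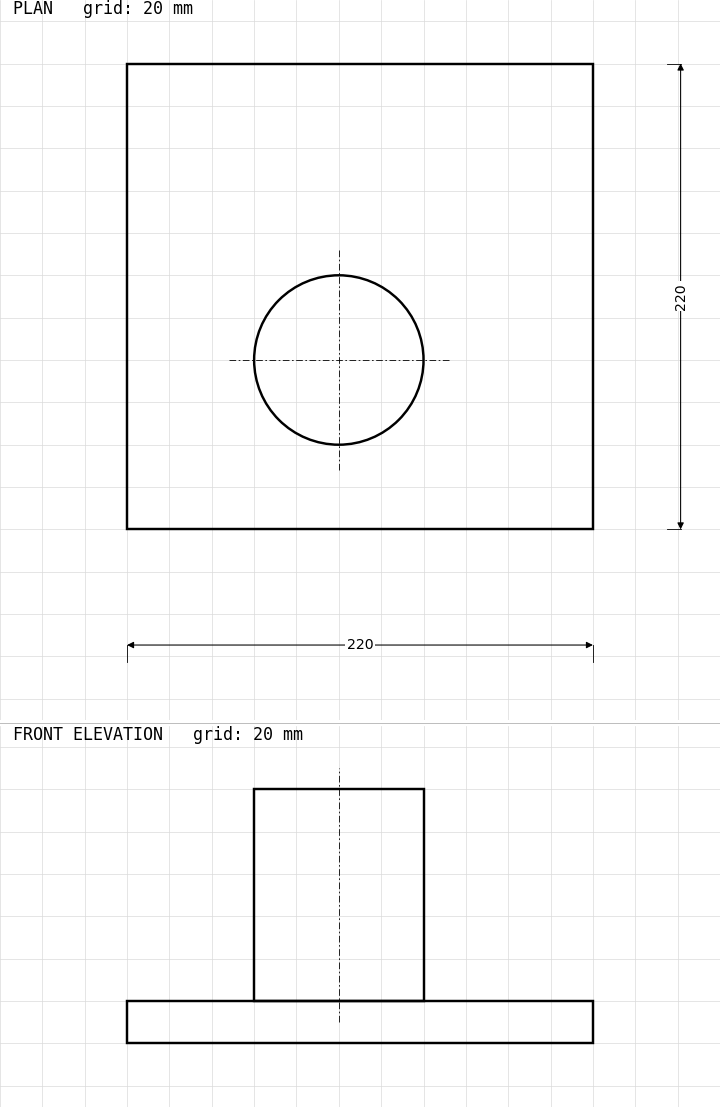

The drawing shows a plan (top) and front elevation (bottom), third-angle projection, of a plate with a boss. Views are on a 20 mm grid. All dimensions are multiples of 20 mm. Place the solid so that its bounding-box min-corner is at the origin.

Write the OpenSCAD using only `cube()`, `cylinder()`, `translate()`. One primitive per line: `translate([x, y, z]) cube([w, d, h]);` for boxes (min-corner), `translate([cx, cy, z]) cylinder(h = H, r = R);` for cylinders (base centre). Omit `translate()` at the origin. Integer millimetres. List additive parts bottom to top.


cube([220, 220, 20]);
translate([100, 80, 20]) cylinder(h = 100, r = 40);


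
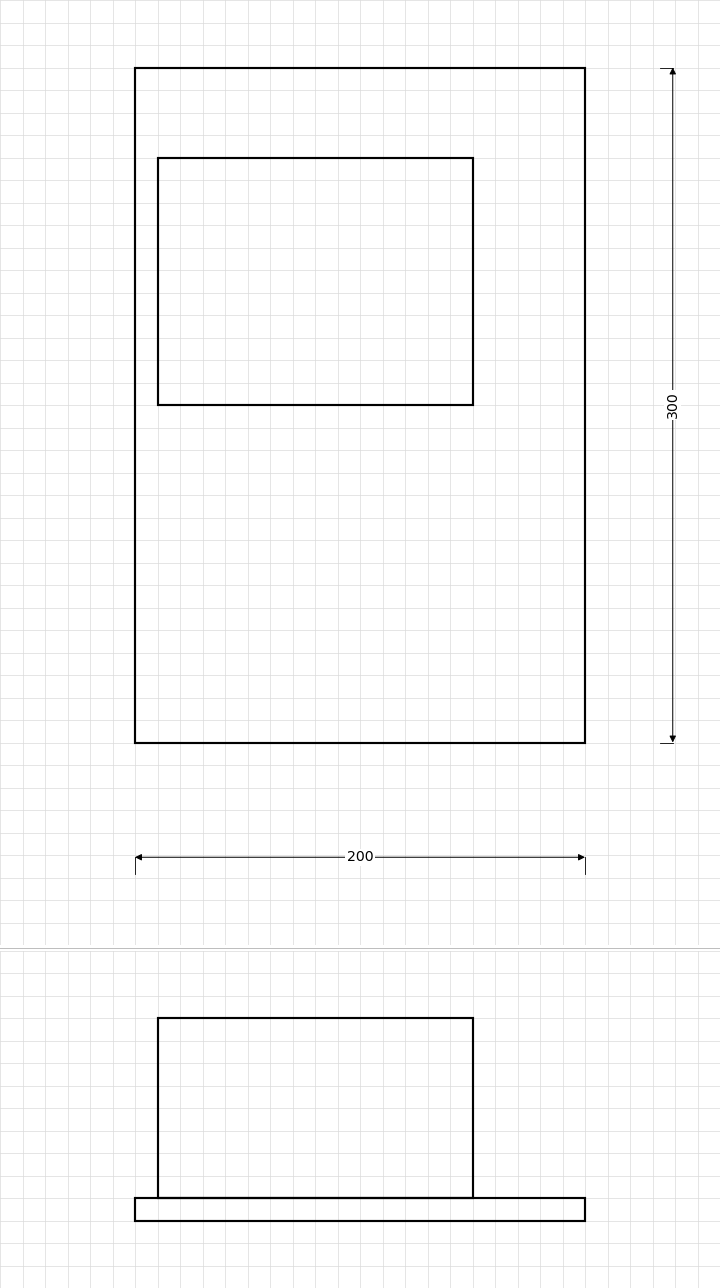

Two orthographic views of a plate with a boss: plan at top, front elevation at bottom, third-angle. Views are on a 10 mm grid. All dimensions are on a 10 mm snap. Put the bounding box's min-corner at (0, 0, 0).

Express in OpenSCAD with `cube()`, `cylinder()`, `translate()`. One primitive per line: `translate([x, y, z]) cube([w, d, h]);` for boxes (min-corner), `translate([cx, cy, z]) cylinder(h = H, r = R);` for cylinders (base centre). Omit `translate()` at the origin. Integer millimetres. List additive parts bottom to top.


cube([200, 300, 10]);
translate([10, 150, 10]) cube([140, 110, 80]);


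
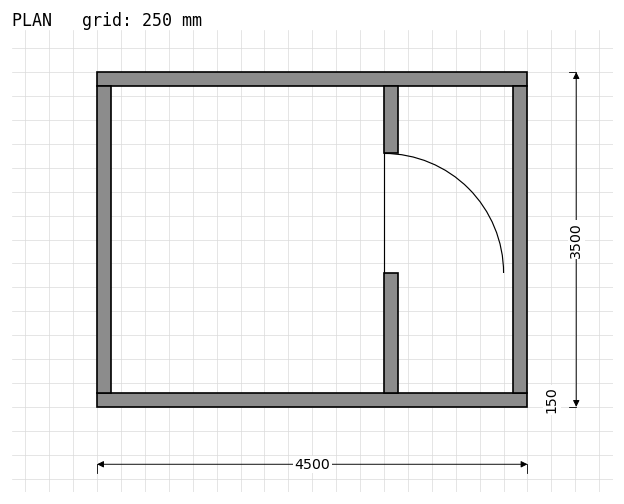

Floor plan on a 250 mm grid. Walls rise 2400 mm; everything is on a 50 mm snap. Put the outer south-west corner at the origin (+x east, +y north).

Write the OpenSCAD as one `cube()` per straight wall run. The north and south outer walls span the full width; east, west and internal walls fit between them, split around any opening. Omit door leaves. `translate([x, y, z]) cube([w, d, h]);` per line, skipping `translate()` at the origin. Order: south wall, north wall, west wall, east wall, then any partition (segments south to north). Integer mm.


cube([4500, 150, 2400]);
translate([0, 3350, 0]) cube([4500, 150, 2400]);
translate([0, 150, 0]) cube([150, 3200, 2400]);
translate([4350, 150, 0]) cube([150, 3200, 2400]);
translate([3000, 150, 0]) cube([150, 1250, 2400]);
translate([3000, 2650, 0]) cube([150, 700, 2400]);


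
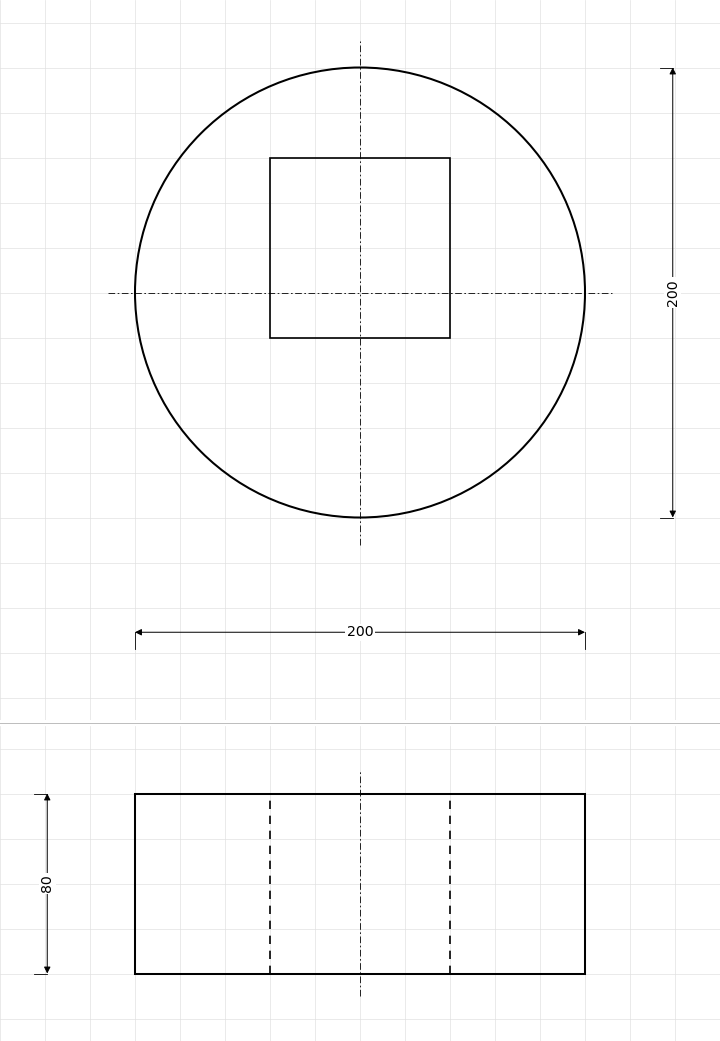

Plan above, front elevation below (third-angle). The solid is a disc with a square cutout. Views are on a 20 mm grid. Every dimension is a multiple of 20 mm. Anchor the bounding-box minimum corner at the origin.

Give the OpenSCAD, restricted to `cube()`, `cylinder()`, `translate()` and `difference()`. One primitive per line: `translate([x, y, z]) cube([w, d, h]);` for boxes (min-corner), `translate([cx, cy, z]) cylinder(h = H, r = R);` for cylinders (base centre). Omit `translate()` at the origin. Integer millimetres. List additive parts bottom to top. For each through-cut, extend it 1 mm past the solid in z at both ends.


difference() {
  translate([100, 100, 0]) cylinder(h = 80, r = 100);
  translate([60, 80, -1]) cube([80, 80, 82]);
}
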